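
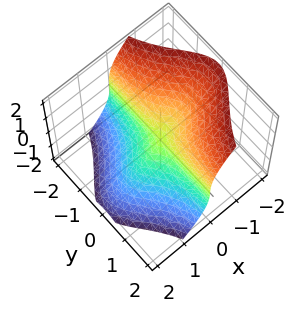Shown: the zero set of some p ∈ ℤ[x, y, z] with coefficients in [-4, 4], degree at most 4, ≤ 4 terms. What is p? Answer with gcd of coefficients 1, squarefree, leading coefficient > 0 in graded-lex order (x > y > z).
3*x*y^2 + 2*x*z^2 + 2*z^3

1. deg p = 3. A generic line meets the surface in up to 3 points.
2. Checking where it meets the axes: one z-axis crossing is at z = 0; the visible x-axis segment lies entirely on the surface.
3. These observations pin down the coefficients. Check: (0, 2, 0) on the y-axis lies on the surface, and p(0, 2, 0) = 0. ✓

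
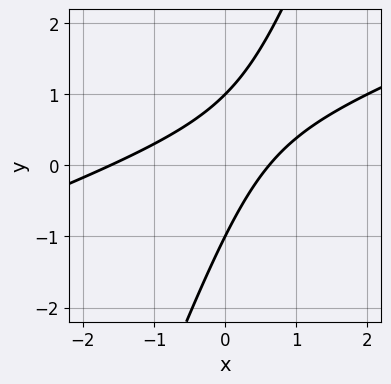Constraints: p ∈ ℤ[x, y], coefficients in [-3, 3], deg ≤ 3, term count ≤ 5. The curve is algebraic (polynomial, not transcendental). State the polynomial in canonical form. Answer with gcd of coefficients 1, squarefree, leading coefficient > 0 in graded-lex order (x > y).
x^2 - 3*x*y + y^2 + x - 1

First, the degree is 2 — the shape is more complex than any degree-1 curve.
Next, from the visible intercepts: among the integer gridlines, it crosses the y-axis at y ∈ {-1, 1}.
Finally, assembling these constraints gives the stated polynomial.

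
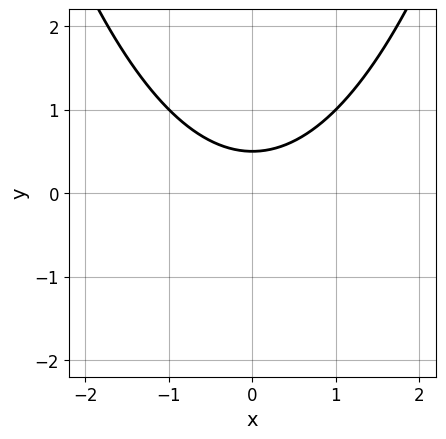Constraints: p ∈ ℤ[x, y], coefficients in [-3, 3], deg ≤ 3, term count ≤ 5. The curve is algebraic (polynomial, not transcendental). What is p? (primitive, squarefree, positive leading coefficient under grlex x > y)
x^2 - 2*y + 1

The degree is 2 — a generic line meets the curve in up to 2 points.
Symmetries: it's symmetric under x → −x, forcing even powers of x.
From the axis intercepts and sections: no x-intercept at any integer in the box.
Assembling these constraints gives the stated polynomial.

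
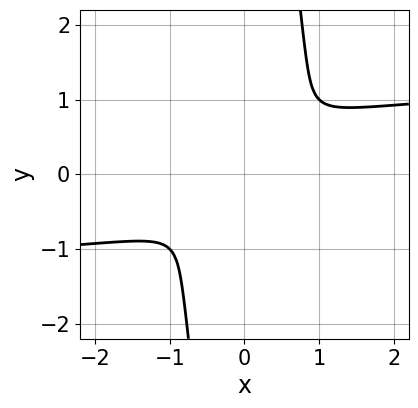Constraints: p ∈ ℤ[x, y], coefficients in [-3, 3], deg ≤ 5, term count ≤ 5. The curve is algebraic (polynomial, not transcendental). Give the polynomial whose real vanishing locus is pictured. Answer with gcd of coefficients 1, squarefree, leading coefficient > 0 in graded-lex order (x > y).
x^2*y^2 + x*y^3 - 2*x^2 + 3*x*y - 3*y^2

First, deg p = 4. A generic line meets the curve in up to 4 points.
Finally, the integer polynomial consistent with all of this is the stated p.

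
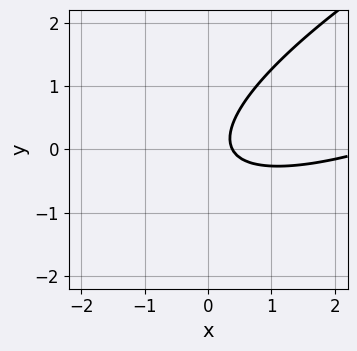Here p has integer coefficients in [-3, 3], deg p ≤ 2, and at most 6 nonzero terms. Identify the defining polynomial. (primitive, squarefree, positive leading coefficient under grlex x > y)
deg p = 2.
From the axis intercepts and sections: no y-intercept at any integer in the box.
These observations pin down the coefficients.

x^2 - 3*x*y + 3*y^2 - 3*x + 1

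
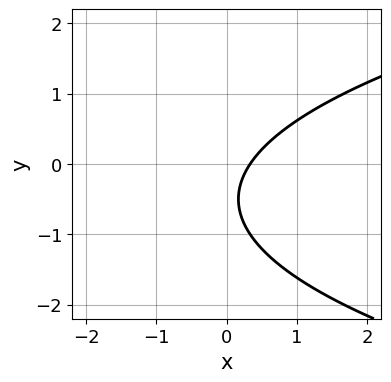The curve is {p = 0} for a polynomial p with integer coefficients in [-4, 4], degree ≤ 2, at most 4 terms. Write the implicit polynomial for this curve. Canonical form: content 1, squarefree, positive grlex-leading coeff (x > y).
2*y^2 - 3*x + 2*y + 1

The degree is 2 — the shape is more complex than any degree-1 curve.
From the visible intercepts: no y-intercept at any integer in the box.
Putting this together gives p.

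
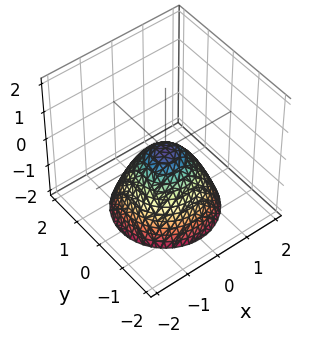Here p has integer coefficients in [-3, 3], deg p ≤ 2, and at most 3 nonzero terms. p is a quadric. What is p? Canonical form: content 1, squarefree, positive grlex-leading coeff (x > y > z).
First, the degree is 2 — a paraboloid; a quadric.
Next, symmetries: the surface is invariant under rotation about z: p = q(x² + y², z).
Next, from the visible intercepts: it meets the y-axis at y = 0 (among the integer gridlines); it meets the z-axis at z = 0 (among the integer gridlines); a circular section at z = -1 has radius exactly 1.
Finally, solving for integer coefficients yields p as stated.

x^2 + y^2 + z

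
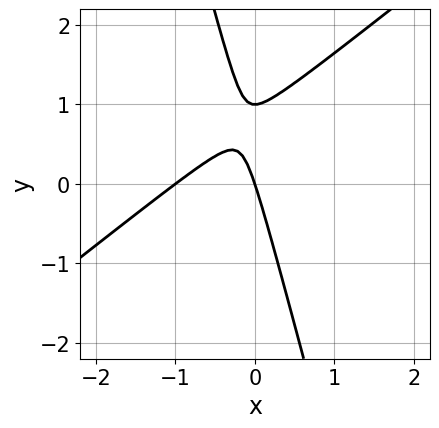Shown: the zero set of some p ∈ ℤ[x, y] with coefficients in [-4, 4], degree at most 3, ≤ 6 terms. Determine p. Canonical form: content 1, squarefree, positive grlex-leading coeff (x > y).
3*x^2 - 3*x*y - y^2 + 3*x + y

1. The degree is 2 — no degree-1 curve has this shape.
2. From the axis intercepts and sections: the y-axis gridline crossings are at y ∈ {0, 1}; the x-axis gridline crossings are at x ∈ {-1, 0}.
3. Putting this together gives p.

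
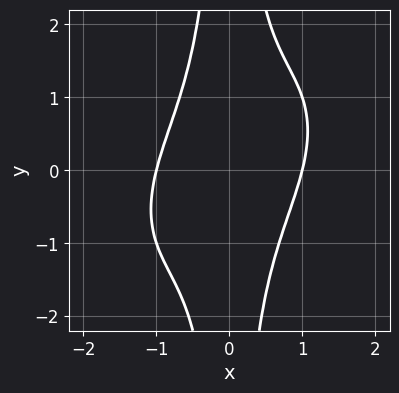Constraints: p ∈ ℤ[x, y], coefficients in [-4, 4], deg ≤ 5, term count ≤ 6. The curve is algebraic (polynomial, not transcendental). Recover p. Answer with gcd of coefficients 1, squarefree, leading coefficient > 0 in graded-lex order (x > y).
x^4 - x^3*y + x^2*y^2 - 1

1. Degree: a generic line meets the curve in up to 4 points, so deg p = 4.
2. Against the integer gridlines: the curve avoids every integer y-axis point in the box; the x-axis gridline crossings are at x ∈ {-1, 1}.
3. Putting this together gives p.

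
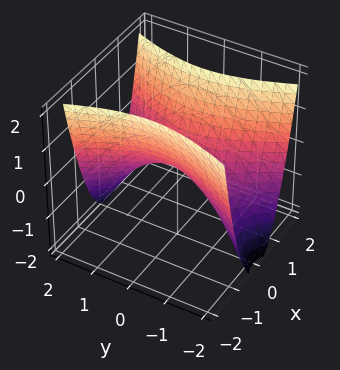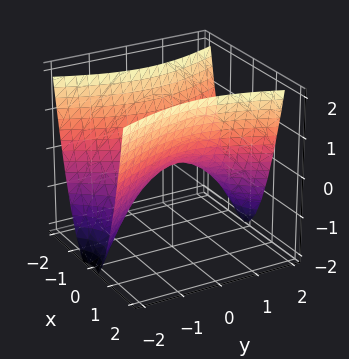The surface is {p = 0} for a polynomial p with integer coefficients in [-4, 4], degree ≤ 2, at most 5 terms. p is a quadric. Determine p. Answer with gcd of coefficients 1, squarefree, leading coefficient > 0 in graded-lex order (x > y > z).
3*x^2 - y^2 - 2*z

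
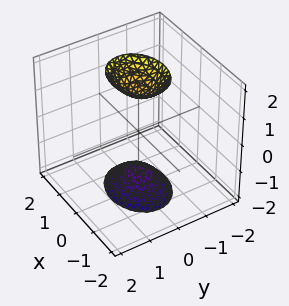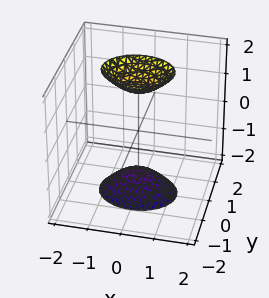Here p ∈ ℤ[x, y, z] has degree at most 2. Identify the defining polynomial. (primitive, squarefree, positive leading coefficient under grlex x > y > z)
First, there are 2 components. Treating them together as one polynomial.
Then, degree: two sheets facing apart; a quadric, so deg p = 2.
Then, symmetries: it's symmetric under z → −z, forcing even powers of z; mirror symmetry x ↦ −x ⇒ only even powers of x; mirror symmetry y ↦ −y ⇒ only even powers of y.
Next, reading off the gridlines: it misses every integer gridline on the y-axis; it misses every integer gridline on the x-axis.
Finally, fitting integer coefficients to these (and the overall shape) gives p.

2*x^2 + 3*y^2 - z^2 + 2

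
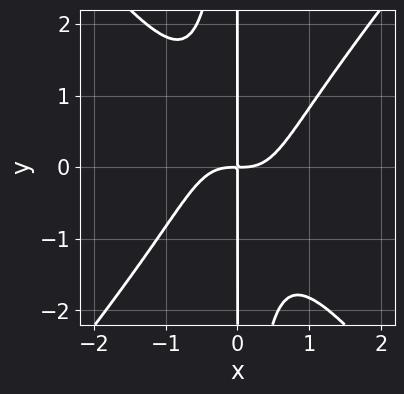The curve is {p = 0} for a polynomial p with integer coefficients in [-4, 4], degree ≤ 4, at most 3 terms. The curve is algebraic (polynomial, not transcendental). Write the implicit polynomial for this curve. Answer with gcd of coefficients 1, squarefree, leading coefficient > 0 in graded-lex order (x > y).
First, deg p = 4. The shape is more complex than any degree-3 curve.
Next, reading off the gridlines: every point of the y-axis in the box is on the curve.
Finally, assembling these constraints gives the stated polynomial.

3*x^4 - 2*x^2*y^2 - 2*x*y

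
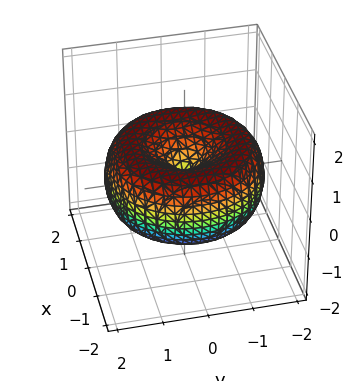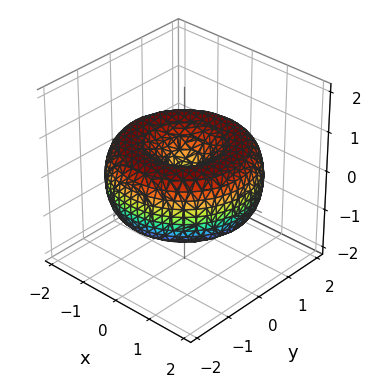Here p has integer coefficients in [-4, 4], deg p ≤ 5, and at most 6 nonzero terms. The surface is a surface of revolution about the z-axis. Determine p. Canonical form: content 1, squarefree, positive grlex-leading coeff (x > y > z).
First, deg p = 4. No degree-3 surface has this shape.
Next, symmetry: every cross-section ⟂ z is a circle, so x, y appear only via x² + y².
Then, observable constraints: it meets the x-axis at x = 0 (among the integer gridlines); it crosses the y-axis at the gridline y = 0; one z-axis crossing is at z = 0; a circular section at z = 0 has radius between 1 and 2.
Finally, matching integer coefficients to the picture gives p.

x^4 + 2*x^2*y^2 + y^4 - 3*x^2 - 3*y^2 + 3*z^2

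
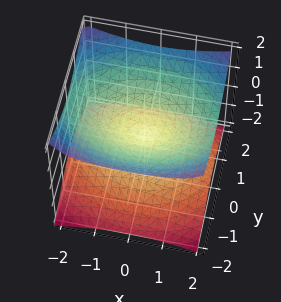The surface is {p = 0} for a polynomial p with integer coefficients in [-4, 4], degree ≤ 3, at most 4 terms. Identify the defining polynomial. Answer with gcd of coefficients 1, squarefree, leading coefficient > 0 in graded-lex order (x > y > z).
1. The degree is 2 — two nappes meeting at a single point; a quadric.
2. Symmetries: mirror symmetry z ↦ −z ⇒ only even powers of z; the x ↦ −x reflection is a symmetry, so x appears only in even powers; it's symmetric under y → −y, forcing even powers of y.
3. Checking where it meets the axes: one y-axis crossing is at y = 0; it meets the z-axis at z = 0 (among the integer gridlines).
4. Assembling these constraints gives the stated polynomial.

x^2 + 2*y^2 - 3*z^2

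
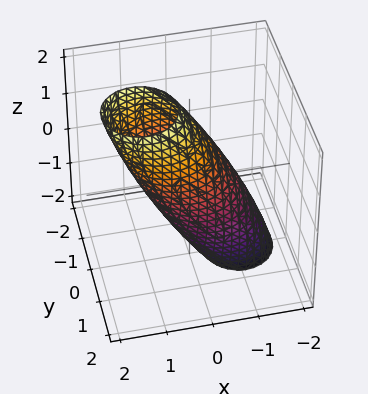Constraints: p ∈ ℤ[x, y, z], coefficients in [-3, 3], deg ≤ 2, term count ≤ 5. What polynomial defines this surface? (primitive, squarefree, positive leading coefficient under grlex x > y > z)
(a) Degree: a generic line meets the surface in up to 2 points, so deg p = 2.
(b) Reading off the gridlines: among the integer gridlines, it crosses the x-axis at x ∈ {-1, 1}; among the integer gridlines, it crosses the y-axis at y ∈ {-1, 1}.
(c) Assembling these constraints gives the stated polynomial.

3*x^2 - 3*x*z + 3*y^2 + z^2 - 3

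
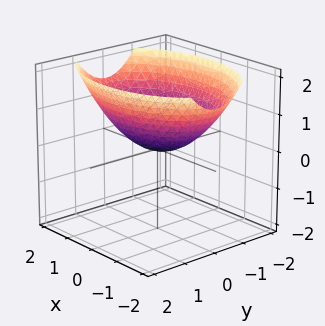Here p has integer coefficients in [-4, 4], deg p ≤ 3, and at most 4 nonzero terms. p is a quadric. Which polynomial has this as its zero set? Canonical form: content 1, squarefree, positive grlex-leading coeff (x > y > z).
(a) deg p = 2.
(b) Symmetries: it's symmetric under x → −x, forcing even powers of x; mirror symmetry y ↦ −y ⇒ only even powers of y.
(c) From the axis intercepts and sections: one x-axis crossing is at x = 0; it crosses the y-axis at the gridline y = 0; it crosses the z-axis at the gridline z = 0.
(d) The integer polynomial consistent with all of this is the stated p.

x^2 + 2*y^2 - 3*z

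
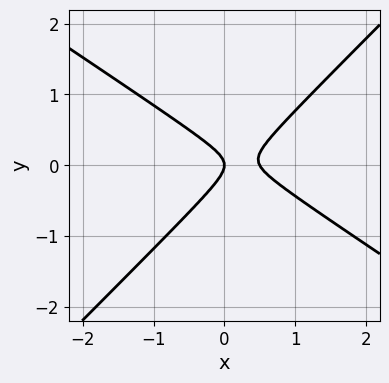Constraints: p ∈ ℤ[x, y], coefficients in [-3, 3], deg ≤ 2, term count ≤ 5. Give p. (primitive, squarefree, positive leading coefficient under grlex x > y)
2*x^2 + x*y - 3*y^2 - x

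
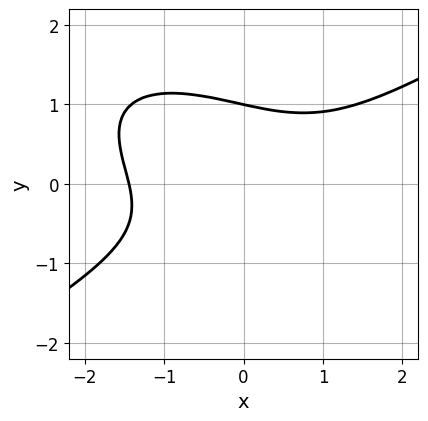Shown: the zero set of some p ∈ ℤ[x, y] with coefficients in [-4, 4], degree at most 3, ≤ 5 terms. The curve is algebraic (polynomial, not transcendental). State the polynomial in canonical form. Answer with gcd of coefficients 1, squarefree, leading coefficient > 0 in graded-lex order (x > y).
x^3 - x*y^2 - 3*y^3 - x*y + 3

deg p = 3.
Reading off the gridlines: it meets the y-axis at y = 1 (among the integer gridlines).
The integer polynomial consistent with all of this is the stated p.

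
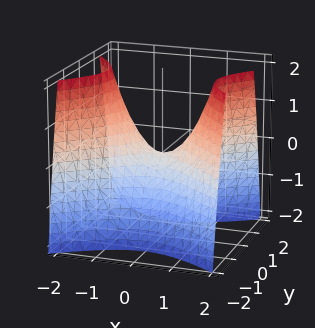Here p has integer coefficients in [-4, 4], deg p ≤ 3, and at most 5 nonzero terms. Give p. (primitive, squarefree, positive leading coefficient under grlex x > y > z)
The degree is 2 — a hyperbolic paraboloid; a quadric.
Symmetries: the x ↦ −x reflection is a symmetry, so x appears only in even powers; it's symmetric under y → −y, forcing even powers of y.
From the visible intercepts: it meets the y-axis at y = 0 (among the integer gridlines); it crosses the x-axis at the gridline x = 0.
Together with the visible shape, these determine p as stated.

2*x^2 - 3*y^2 - 2*z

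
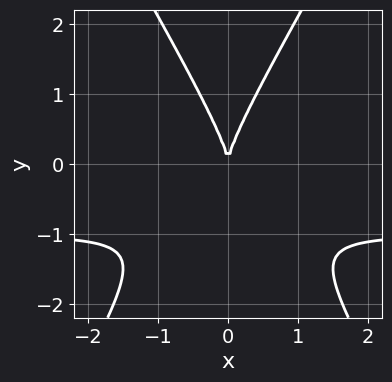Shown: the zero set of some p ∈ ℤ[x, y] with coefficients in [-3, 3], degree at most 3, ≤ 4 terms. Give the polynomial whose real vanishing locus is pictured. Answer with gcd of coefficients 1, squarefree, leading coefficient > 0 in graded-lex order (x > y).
The degree is 3 — the shape is more complex than any degree-2 curve.
Symmetries: mirror symmetry x ↦ −x ⇒ only even powers of x.
Observable constraints: one x-axis crossing is at x = 0; it meets the y-axis at y = 0 (among the integer gridlines).
The integer polynomial consistent with all of this is the stated p.

3*x^2*y - y^3 + 3*x^2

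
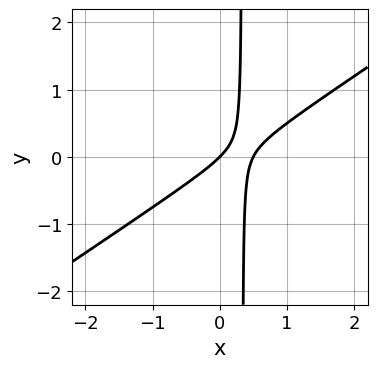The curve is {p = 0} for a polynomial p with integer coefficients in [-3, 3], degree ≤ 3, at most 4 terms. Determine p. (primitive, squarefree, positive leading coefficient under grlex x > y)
2*x^2 - 3*x*y - x + y

First, degree: a generic line meets the curve in up to 2 points, so deg p = 2.
Then, against the integer gridlines: one x-axis crossing is at x = 0; one y-axis crossing is at y = 0.
Finally, matching integer coefficients to the picture gives p.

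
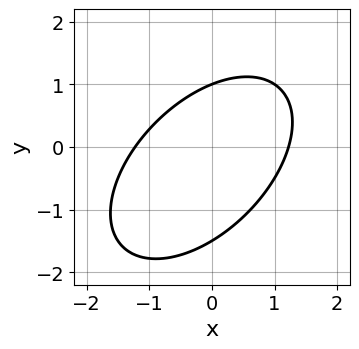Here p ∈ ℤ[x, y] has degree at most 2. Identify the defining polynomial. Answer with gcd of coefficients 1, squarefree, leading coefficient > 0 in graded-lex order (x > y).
2*x^2 - 2*x*y + 2*y^2 + y - 3

1. Degree: no degree-1 curve has this shape, so deg p = 2.
2. From the axis intercepts and sections: one y-axis crossing is at y = 1.
3. Assembling these constraints gives the stated polynomial.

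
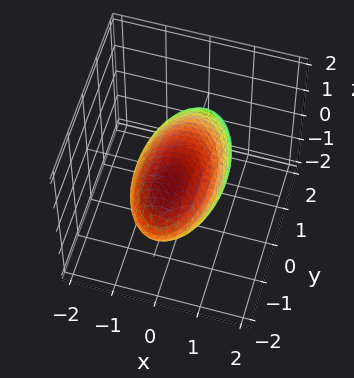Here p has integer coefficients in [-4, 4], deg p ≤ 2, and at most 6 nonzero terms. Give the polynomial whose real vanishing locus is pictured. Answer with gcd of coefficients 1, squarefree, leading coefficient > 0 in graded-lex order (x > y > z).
First, deg p = 2. The shape is more complex than any degree-1 surface.
Then, from the visible intercepts: the z-axis gridline crossings are at z ∈ {-1, 1}; among the integer gridlines, it crosses the x-axis at x ∈ {-1, 1}.
Finally, putting this together gives p.

3*x^2 + y^2 + 2*y*z + 3*z^2 - 3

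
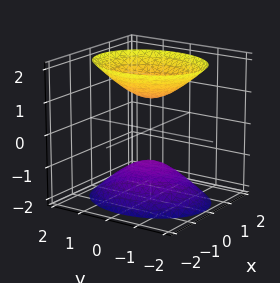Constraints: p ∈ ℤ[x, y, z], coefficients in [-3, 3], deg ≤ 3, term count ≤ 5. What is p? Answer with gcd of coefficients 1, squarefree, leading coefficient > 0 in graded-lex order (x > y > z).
3*x^2 + 2*y^2 - 2*z^2 + 2

First, the picture has 2 separate pieces. Treating them together as one polynomial.
Next, degree: two separate bowl-shaped sheets opening away from each other; a quadric, so deg p = 2.
Next, symmetries: mirror symmetry z ↦ −z ⇒ only even powers of z; it's symmetric under x → −x, forcing even powers of x; it's symmetric under y → −y, forcing even powers of y.
Next, from the axis intercepts and sections: the z-axis gridline crossings are at z ∈ {-1, 1}; no y-intercept at any integer in the box; it misses every integer gridline on the x-axis.
Finally, together with the visible shape, these determine p as stated.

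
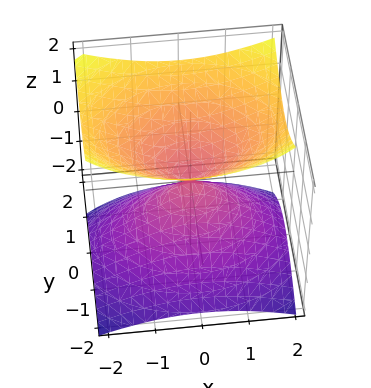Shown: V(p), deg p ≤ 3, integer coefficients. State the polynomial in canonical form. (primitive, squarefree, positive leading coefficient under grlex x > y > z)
The degree is 2 — the shape is more complex than any degree-1 surface.
Against the integer gridlines: it meets the z-axis at z = 0 (among the integer gridlines); one x-axis crossing is at x = 0; one y-axis crossing is at y = 0.
Fitting integer coefficients to these (and the overall shape) gives p.

x^2 + 2*y^2 - y*z - 2*z^2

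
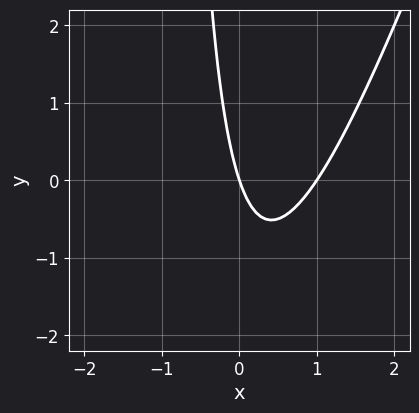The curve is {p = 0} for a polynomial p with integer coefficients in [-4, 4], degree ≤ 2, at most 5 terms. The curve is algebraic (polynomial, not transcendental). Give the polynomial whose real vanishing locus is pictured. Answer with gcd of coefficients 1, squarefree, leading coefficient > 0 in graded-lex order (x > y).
3*x^2 - x*y - 3*x - y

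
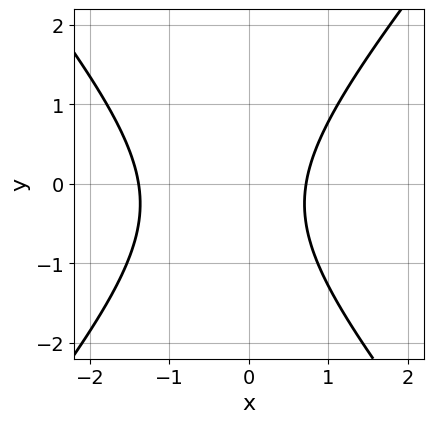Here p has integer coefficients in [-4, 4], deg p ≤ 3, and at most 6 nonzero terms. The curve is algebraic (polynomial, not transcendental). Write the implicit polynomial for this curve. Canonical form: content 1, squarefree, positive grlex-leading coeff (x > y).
(a) deg p = 2.
(b) Against the integer gridlines: it misses every integer gridline on the y-axis.
(c) Together with the visible shape, these determine p as stated.

3*x^2 - 2*y^2 + 2*x - y - 3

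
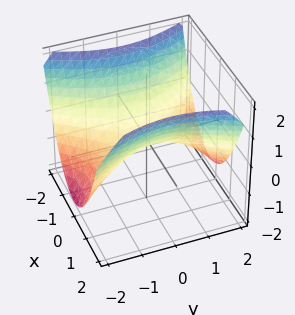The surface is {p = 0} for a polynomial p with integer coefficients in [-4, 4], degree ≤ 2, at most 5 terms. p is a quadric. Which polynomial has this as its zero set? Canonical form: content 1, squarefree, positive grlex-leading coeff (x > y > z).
2*x^2 - y^2 - 3*z

1. The degree is 2 — a saddle surface; a quadric.
2. Symmetries: it's symmetric under y → −y, forcing even powers of y; mirror symmetry x ↦ −x ⇒ only even powers of x.
3. From the axis intercepts and sections: it crosses the y-axis at the gridline y = 0; it crosses the z-axis at the gridline z = 0.
4. Fitting integer coefficients to these (and the overall shape) gives p.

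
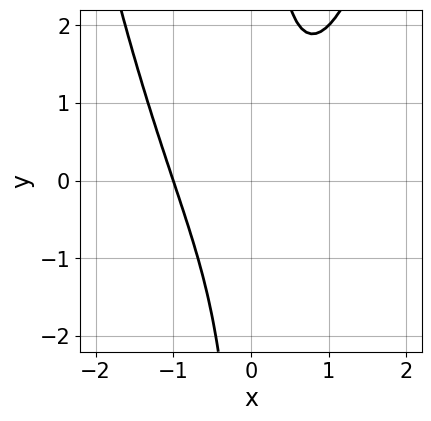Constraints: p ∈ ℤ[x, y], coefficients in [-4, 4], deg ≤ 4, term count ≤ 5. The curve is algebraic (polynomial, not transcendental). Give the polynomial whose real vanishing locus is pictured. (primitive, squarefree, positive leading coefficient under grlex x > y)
First, degree: a generic line meets the curve in up to 3 points, so deg p = 3.
Next, against the integer gridlines: the curve avoids every integer y-axis point in the box; it meets the x-axis at x = -1 (among the integer gridlines).
Finally, matching integer coefficients to the picture gives p.

x^3 - x*y + 1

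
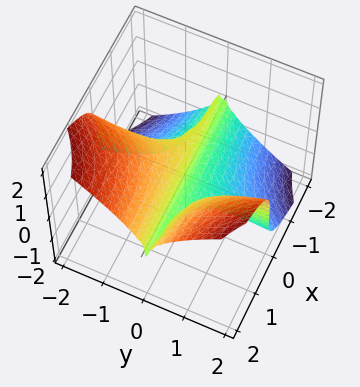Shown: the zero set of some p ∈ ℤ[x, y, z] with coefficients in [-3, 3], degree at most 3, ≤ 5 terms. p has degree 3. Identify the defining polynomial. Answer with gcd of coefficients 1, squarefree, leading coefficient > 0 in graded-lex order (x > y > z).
First, the degree is 3 — a generic line meets the surface in up to 3 points.
Then, reading off the gridlines: the visible x-axis segment lies entirely on the surface; it crosses the z-axis at the gridline z = 0; it crosses the y-axis at the gridline y = 0.
Finally, solving for integer coefficients yields p as stated.

3*x*y^2 - 2*z^3 - y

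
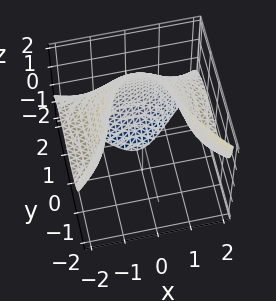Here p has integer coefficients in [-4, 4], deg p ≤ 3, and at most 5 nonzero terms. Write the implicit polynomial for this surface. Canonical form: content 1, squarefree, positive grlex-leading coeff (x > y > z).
2*x^2*z + y^3 + y*z^2 - y - 3

Degree: a generic line meets the surface in up to 3 points, so deg p = 3.
Observable constraints: it misses every integer gridline on the z-axis; no x-intercept at any integer in the box.
Solving for integer coefficients yields p as stated.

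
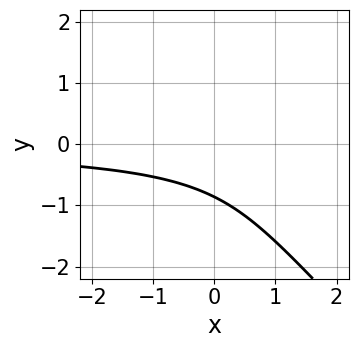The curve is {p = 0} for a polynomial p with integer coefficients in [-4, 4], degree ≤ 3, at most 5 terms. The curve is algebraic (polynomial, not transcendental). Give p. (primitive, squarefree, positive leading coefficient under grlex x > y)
1. deg p = 3.
2. Against the integer gridlines: the curve avoids every integer x-axis point in the box.
3. Putting this together gives p.

2*x*y^2 + 2*y^3 - 2*x*y + 2*y + 3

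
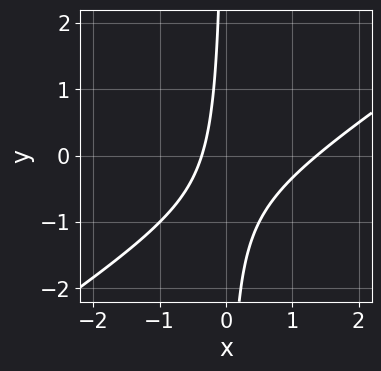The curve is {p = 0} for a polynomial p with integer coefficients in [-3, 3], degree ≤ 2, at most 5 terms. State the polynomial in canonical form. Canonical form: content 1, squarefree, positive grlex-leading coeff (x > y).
1. deg p = 2. The shape is more complex than any degree-1 curve.
2. Checking where it meets the axes: it misses every integer gridline on the y-axis.
3. These observations pin down the coefficients.

2*x^2 - 3*x*y - 2*x - 1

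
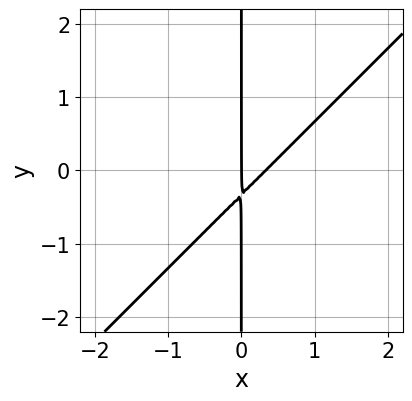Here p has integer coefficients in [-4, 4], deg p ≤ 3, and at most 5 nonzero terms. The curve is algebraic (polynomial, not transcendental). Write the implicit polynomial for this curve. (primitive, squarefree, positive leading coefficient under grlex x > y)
3*x^2 - 3*x*y - x

(a) Degree: no degree-1 curve has this shape, so deg p = 2.
(b) Observable constraints: it meets the x-axis at x = 0 (among the integer gridlines); the visible y-axis segment lies entirely on the curve.
(c) Fitting integer coefficients to these (and the overall shape) gives p.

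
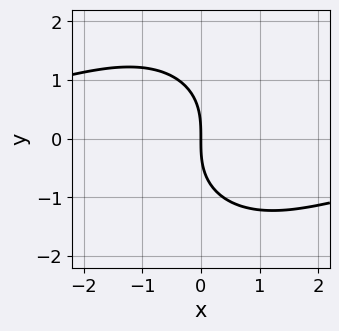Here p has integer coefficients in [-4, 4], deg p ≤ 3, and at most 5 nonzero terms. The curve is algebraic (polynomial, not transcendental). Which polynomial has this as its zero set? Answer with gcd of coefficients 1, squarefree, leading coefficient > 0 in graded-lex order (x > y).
1. Degree: a generic line meets the curve in up to 3 points, so deg p = 3.
2. Checking where it meets the axes: it crosses the y-axis at the gridline y = 0; it crosses the x-axis at the gridline x = 0.
3. Together with the visible shape, these determine p as stated.

x^2*y + y^3 + 3*x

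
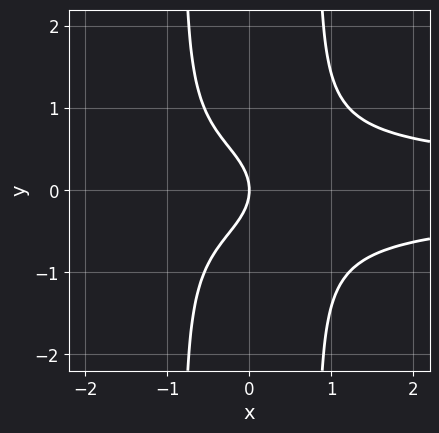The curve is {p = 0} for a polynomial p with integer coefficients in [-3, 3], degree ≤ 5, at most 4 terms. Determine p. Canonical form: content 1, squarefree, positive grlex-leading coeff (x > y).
3*x^2*y^2 - 2*y^2 - 2*x

(a) The degree is 4 — no degree-3 curve has this shape.
(b) Symmetries: the y ↦ −y reflection is a symmetry, so y appears only in even powers.
(c) Reading off the gridlines: it crosses the y-axis at the gridline y = 0; it meets the x-axis at x = 0 (among the integer gridlines).
(d) Putting this together gives p.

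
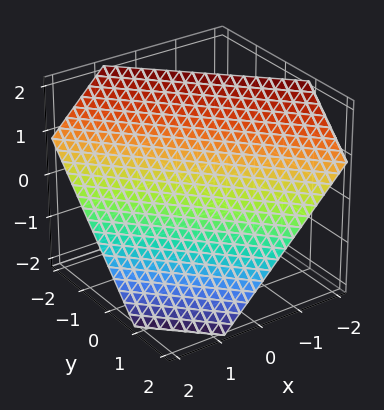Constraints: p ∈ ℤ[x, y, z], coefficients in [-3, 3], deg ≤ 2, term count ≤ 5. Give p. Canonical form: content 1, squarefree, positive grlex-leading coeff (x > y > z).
(a) Degree: the surface is flat (a plane), so deg p = 1.
(b) Matching integer coefficients to the picture gives p.

3*x + 3*y + 3*z - 2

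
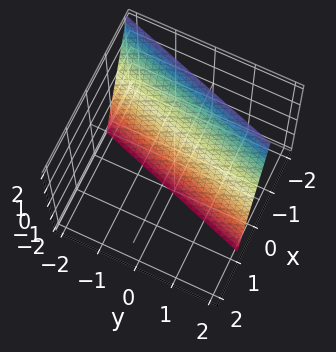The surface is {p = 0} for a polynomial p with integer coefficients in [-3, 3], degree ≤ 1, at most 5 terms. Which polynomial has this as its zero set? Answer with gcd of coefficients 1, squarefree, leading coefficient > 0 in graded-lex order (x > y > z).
3*x - y + z + 2

(a) deg p = 1. Every cross-section is a straight line — this is a plane.
(b) Against the integer gridlines: it meets the y-axis at y = 2 (among the integer gridlines); it meets the z-axis at z = -2 (among the integer gridlines).
(c) Assembling these constraints gives the stated polynomial.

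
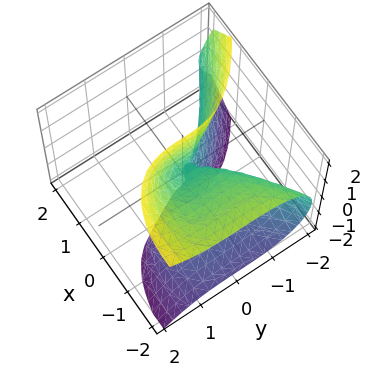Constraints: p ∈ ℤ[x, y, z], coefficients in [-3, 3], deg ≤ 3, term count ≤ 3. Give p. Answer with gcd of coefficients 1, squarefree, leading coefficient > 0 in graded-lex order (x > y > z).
(a) deg p = 3.
(b) Against the integer gridlines: the visible z-axis segment lies entirely on the surface; it crosses the y-axis at the gridline y = 0.
(c) Matching integer coefficients to the picture gives p.

3*x*z^2 + 2*y^3 + 3*x^2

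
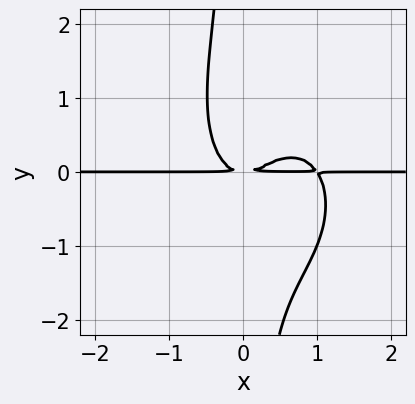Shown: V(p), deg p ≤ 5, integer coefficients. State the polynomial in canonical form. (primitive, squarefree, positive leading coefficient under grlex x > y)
3*x^3*y + 2*x*y^3 - 3*x^2*y + 2*y^2

First, deg p = 4.
Then, from the visible intercepts: the visible x-axis segment lies entirely on the curve.
Finally, fitting integer coefficients to these (and the overall shape) gives p.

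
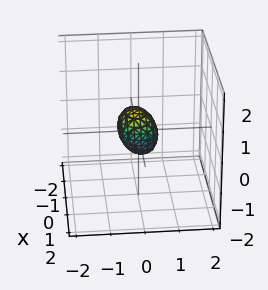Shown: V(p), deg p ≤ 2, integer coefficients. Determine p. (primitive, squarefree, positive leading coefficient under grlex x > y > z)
2*x^2 + 3*y^2 + y*z + 2*z^2 - 1

(a) The degree is 2 — the shape is more complex than any degree-1 surface.
(b) Solving for integer coefficients yields p as stated.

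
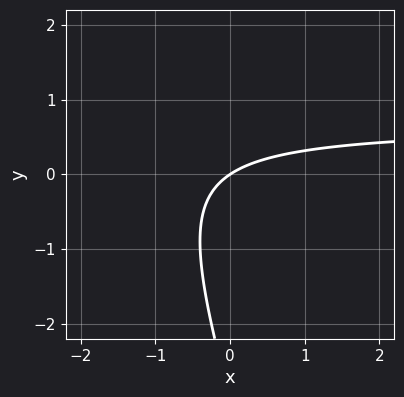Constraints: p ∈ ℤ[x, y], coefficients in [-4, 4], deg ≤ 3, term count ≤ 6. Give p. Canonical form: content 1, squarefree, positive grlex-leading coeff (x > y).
1. deg p = 2.
2. Observable constraints: it meets the x-axis at x = 0 (among the integer gridlines); it crosses the y-axis at the gridline y = 0.
3. The integer polynomial consistent with all of this is the stated p.

3*x*y + y^2 - 2*x + 3*y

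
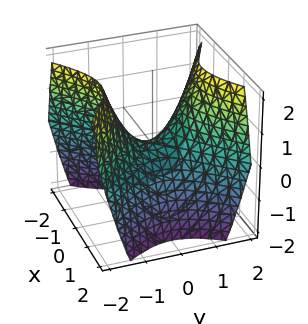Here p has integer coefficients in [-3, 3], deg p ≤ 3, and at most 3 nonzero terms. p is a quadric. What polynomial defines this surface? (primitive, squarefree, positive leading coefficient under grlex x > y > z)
x^2 - y^2 + z

1. deg p = 2. A hyperbolic paraboloid; a quadric.
2. Symmetries: mirror symmetry x ↦ −x ⇒ only even powers of x; the y ↦ −y reflection is a symmetry, so y appears only in even powers.
3. From the axis intercepts and sections: it meets the z-axis at z = 0 (among the integer gridlines); it meets the x-axis at x = 0 (among the integer gridlines); one y-axis crossing is at y = 0.
4. Assembling these constraints gives the stated polynomial.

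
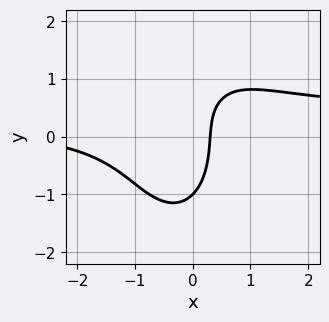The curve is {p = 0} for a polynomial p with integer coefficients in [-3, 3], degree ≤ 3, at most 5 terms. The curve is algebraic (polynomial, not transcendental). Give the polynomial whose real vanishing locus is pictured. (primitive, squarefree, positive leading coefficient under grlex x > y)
1. deg p = 3. A generic line meets the curve in up to 3 points.
2. Checking where it meets the axes: one y-axis crossing is at y = -1.
3. Solving for integer coefficients yields p as stated.

3*x^2*y + y^3 - x^2 - 3*x + 1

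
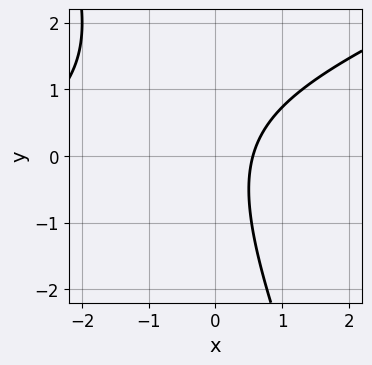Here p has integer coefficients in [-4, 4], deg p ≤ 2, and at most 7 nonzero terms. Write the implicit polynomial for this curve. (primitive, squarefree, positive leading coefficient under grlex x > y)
x^2 - 2*x*y - y^2 + 3*x - 2

First, the degree is 2 — a generic line meets the curve in up to 2 points.
Next, observable constraints: it misses every integer gridline on the y-axis.
Finally, solving for integer coefficients yields p as stated.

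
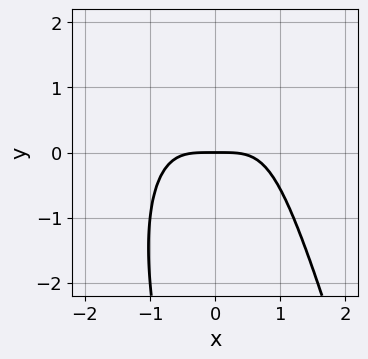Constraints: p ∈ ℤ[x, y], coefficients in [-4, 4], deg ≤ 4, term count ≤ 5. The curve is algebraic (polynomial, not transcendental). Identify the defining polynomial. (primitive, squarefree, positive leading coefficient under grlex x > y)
1. The degree is 4 — the shape is more complex than any degree-3 curve.
2. Against the integer gridlines: it meets the x-axis at x = 0 (among the integer gridlines); one y-axis crossing is at y = 0.
3. Assembling these constraints gives the stated polynomial.

2*x^4 - x*y^2 + 3*y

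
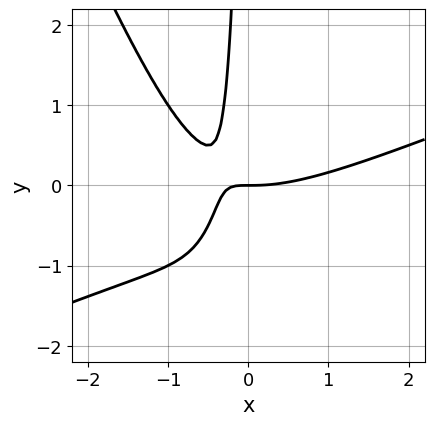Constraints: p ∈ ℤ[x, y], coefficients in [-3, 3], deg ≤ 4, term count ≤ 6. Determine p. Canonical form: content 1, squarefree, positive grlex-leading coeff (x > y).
(a) deg p = 3.
(b) Checking where it meets the axes: it crosses the x-axis at the gridline x = 0; it meets the y-axis at y = 0 (among the integer gridlines).
(c) Matching integer coefficients to the picture gives p.

x^3 - 2*x^2*y - x*y^2 - 3*x*y - y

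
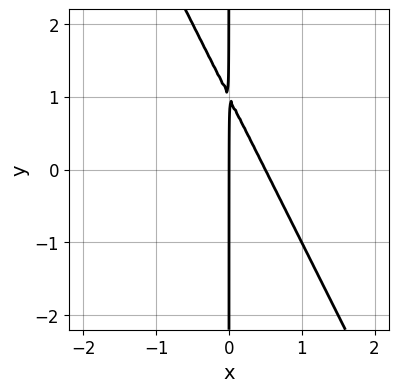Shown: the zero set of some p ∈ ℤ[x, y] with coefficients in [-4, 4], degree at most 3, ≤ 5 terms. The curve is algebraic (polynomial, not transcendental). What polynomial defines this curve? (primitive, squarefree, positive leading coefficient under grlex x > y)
2*x^2 + x*y - x

The degree is 2 — the shape is more complex than any degree-1 curve.
Checking where it meets the axes: it crosses the x-axis at the gridline x = 0; the visible y-axis segment lies entirely on the curve.
Solving for integer coefficients yields p as stated.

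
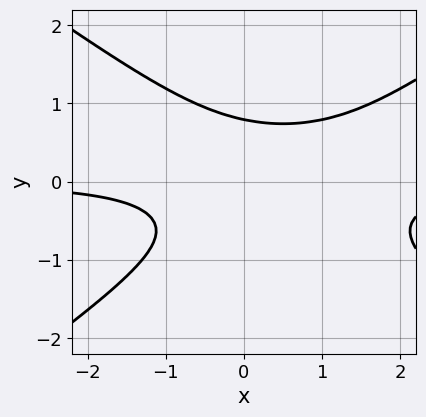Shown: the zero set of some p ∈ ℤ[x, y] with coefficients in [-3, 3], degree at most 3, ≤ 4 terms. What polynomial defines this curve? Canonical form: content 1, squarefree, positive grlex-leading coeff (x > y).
x^2*y - 2*y^3 - x*y + 1

Degree: the shape is more complex than any degree-2 curve, so deg p = 3.
Observable constraints: no x-intercept at any integer in the box.
Putting this together gives p.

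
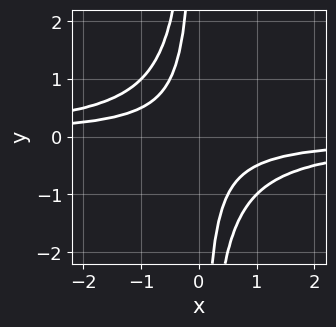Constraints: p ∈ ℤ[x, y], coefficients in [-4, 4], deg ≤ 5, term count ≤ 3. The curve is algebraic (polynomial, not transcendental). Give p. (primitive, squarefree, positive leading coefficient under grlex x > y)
1. deg p = 4.
2. From the axis intercepts and sections: the curve avoids every integer y-axis point in the box; no x-intercept at any integer in the box.
3. These observations pin down the coefficients.

2*x^2*y^2 + 3*x*y + 1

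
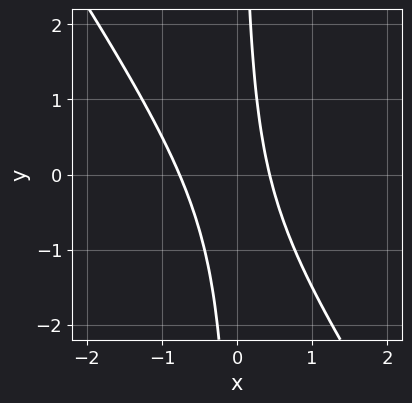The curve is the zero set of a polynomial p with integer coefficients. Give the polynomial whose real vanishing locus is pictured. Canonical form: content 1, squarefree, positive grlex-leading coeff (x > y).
3*x^2 + 2*x*y + x - 1

1. Degree: no degree-1 curve has this shape, so deg p = 2.
2. Checking where it meets the axes: the curve avoids every integer y-axis point in the box.
3. Assembling these constraints gives the stated polynomial.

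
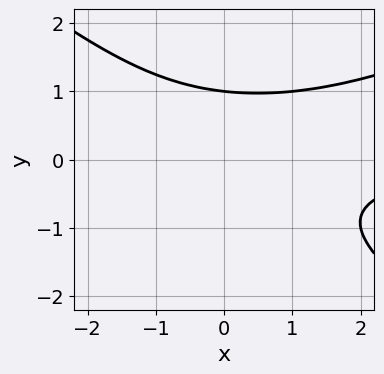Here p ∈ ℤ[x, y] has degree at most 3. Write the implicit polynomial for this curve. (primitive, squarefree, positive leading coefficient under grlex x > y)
x^2*y - x*y^2 - 3*y^3 + 3

1. The degree is 3 — a generic line meets the curve in up to 3 points.
2. Checking where it meets the axes: one y-axis crossing is at y = 1; the curve avoids every integer x-axis point in the box.
3. Assembling these constraints gives the stated polynomial.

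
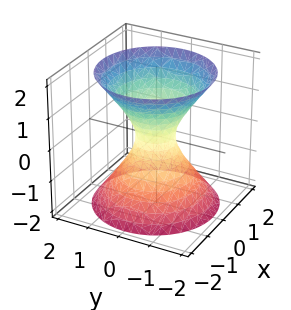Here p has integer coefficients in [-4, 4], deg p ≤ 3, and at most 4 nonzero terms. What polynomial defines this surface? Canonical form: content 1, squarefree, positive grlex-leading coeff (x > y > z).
3*x^2 + 3*y^2 - 2*z^2 - 1

(a) deg p = 2.
(b) By symmetry, the surface is invariant under rotation about z: p = q(x² + y², z).
(c) From the visible intercepts: the surface avoids every integer z-axis point in the box; a circular section at z = -1 has radius exactly 1.
(d) Putting this together gives p.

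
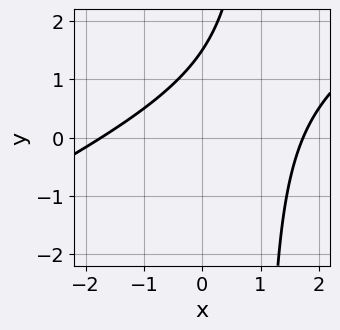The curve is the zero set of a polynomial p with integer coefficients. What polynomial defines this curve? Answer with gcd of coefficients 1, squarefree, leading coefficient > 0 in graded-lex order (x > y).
x^2 - 2*x*y + 2*y - 3

Degree: the shape is more complex than any degree-1 curve, so deg p = 2.
The integer polynomial consistent with all of this is the stated p.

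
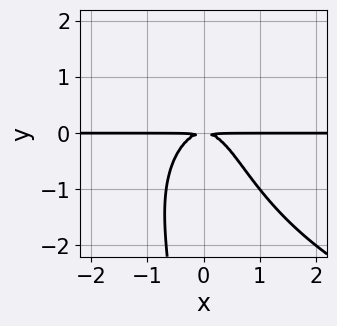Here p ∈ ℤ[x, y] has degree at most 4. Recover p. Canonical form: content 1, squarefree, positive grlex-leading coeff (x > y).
x*y^3 - 3*x^2*y - 2*y^2

(a) The degree is 4 — a generic line meets the curve in up to 4 points.
(b) Against the integer gridlines: every point of the x-axis in the box is on the curve.
(c) These observations pin down the coefficients.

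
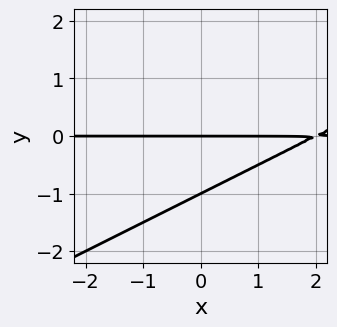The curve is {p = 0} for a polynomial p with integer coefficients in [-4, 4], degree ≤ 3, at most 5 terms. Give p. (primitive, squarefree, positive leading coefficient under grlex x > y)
x*y - 2*y^2 - 2*y

1. The degree is 2 — no degree-1 curve has this shape.
2. Observable constraints: the visible x-axis segment lies entirely on the curve; the y-axis gridline crossings are at y ∈ {-1, 0}.
3. Assembling these constraints gives the stated polynomial.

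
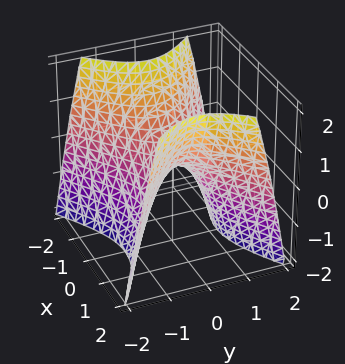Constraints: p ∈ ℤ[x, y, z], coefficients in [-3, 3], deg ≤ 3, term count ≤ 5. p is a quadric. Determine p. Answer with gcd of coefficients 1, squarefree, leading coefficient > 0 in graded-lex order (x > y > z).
1. Degree: a saddle surface; a quadric, so deg p = 2.
2. Symmetries: it's symmetric under x → −x, forcing even powers of x; the y ↦ −y reflection is a symmetry, so y appears only in even powers.
3. Checking where it meets the axes: one z-axis crossing is at z = 0; it crosses the y-axis at the gridline y = 0.
4. Assembling these constraints gives the stated polynomial.

2*x^2 - 3*y^2 - 2*z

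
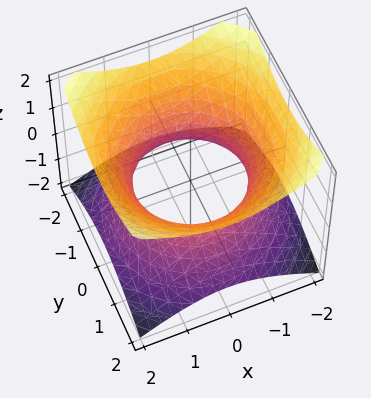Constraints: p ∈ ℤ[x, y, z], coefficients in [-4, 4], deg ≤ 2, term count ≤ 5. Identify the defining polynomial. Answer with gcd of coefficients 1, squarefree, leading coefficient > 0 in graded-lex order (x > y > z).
2*x^2 + 2*y^2 - 3*z^2 - 3

First, deg p = 2.
Next, by symmetry, the z-axis is an axis of rotation, so x and y enter only as x² + y².
Next, against the integer gridlines: it misses every integer gridline on the z-axis; a circular section at z = 0 has radius between 1 and 2.
Finally, putting this together gives p.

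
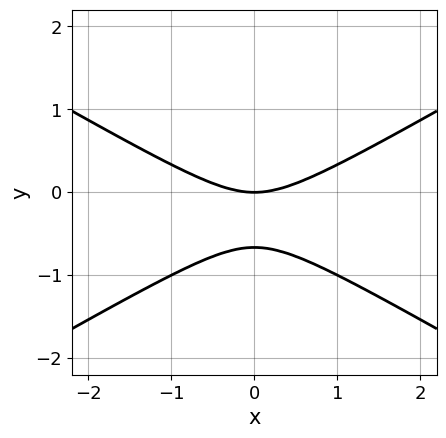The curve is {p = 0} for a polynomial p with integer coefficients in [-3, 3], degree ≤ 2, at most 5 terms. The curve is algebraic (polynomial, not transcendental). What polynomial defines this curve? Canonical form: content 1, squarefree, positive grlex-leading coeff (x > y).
x^2 - 3*y^2 - 2*y

First, degree: the shape is more complex than any degree-1 curve, so deg p = 2.
Next, symmetries: mirror symmetry x ↦ −x ⇒ only even powers of x.
Next, reading off the gridlines: one x-axis crossing is at x = 0; one y-axis crossing is at y = 0.
Finally, solving for integer coefficients yields p as stated.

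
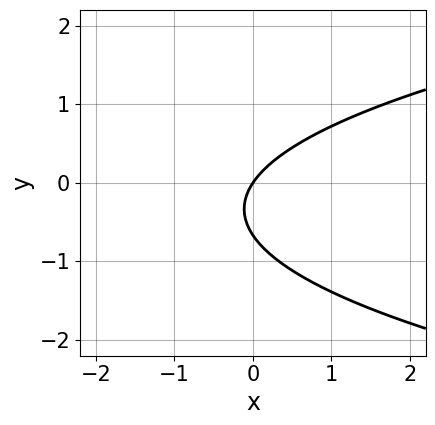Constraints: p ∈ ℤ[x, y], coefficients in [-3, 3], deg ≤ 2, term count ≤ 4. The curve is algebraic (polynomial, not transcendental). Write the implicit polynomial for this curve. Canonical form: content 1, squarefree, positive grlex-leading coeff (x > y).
3*y^2 - 3*x + 2*y

(a) The degree is 2 — no degree-1 curve has this shape.
(b) Observable constraints: one x-axis crossing is at x = 0; one y-axis crossing is at y = 0.
(c) Fitting integer coefficients to these (and the overall shape) gives p.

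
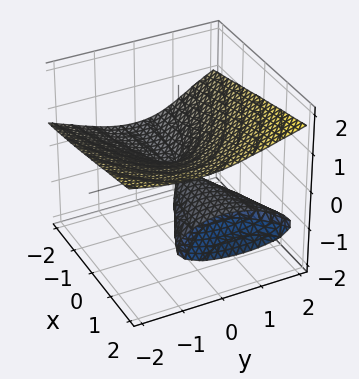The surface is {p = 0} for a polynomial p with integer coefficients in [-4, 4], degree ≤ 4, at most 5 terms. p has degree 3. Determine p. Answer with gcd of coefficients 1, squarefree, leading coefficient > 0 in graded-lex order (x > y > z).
3*z^3 - 2*x*z - y^2 - y*z

There are 2 components. Treating them together as one polynomial.
The degree is 3 — the shape is more complex than any degree-2 surface.
Reading off the gridlines: every point of the x-axis in the box is on the surface; it meets the z-axis at z = 0 (among the integer gridlines); it crosses the y-axis at the gridline y = 0.
These observations pin down the coefficients.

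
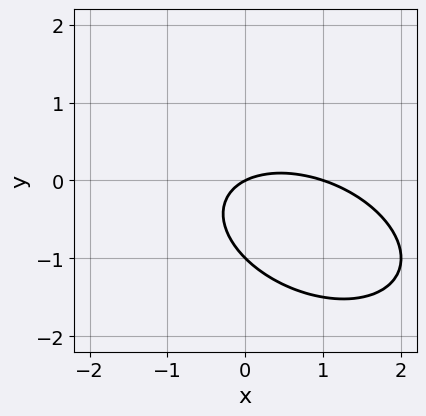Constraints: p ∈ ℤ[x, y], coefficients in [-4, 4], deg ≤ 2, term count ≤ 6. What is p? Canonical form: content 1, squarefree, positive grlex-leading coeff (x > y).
First, deg p = 2.
Next, observable constraints: the x-axis gridline crossings are at x ∈ {0, 1}; the y-axis gridline crossings are at y ∈ {-1, 0}.
Finally, together with the visible shape, these determine p as stated.

x^2 + x*y + 2*y^2 - x + 2*y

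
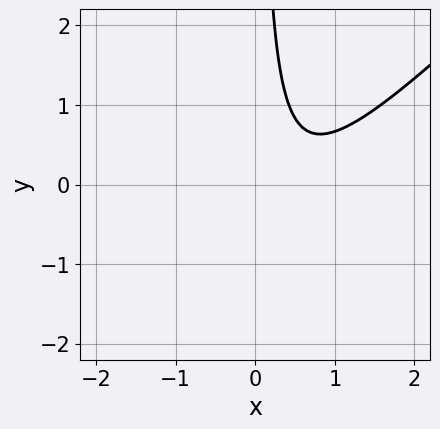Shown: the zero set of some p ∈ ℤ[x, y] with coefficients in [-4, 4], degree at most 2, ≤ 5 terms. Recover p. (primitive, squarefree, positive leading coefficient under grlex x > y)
3*x^2 - 3*x*y - 3*x + 2

1. deg p = 2. No degree-1 curve has this shape.
2. Checking where it meets the axes: the curve avoids every integer x-axis point in the box; it misses every integer gridline on the y-axis.
3. Solving for integer coefficients yields p as stated.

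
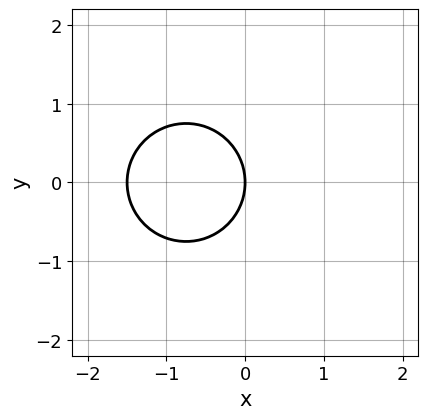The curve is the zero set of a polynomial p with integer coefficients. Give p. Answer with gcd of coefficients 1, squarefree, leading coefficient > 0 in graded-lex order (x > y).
1. Degree: no degree-1 curve has this shape, so deg p = 2.
2. Symmetries: mirror symmetry y ↦ −y ⇒ only even powers of y.
3. Observable constraints: one y-axis crossing is at y = 0; it meets the x-axis at x = 0 (among the integer gridlines).
4. Matching integer coefficients to the picture gives p.

2*x^2 + 2*y^2 + 3*x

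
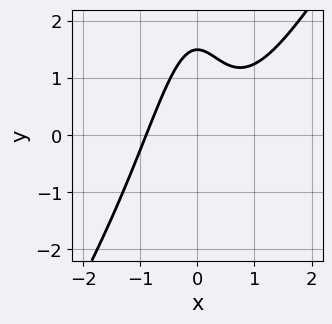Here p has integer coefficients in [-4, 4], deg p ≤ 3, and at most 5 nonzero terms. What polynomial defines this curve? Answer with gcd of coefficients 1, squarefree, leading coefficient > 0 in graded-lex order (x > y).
1. Degree: no degree-2 curve has this shape, so deg p = 3.
2. Solving for integer coefficients yields p as stated.

3*x^3 - 2*x^2*y - x^2 - 2*y + 3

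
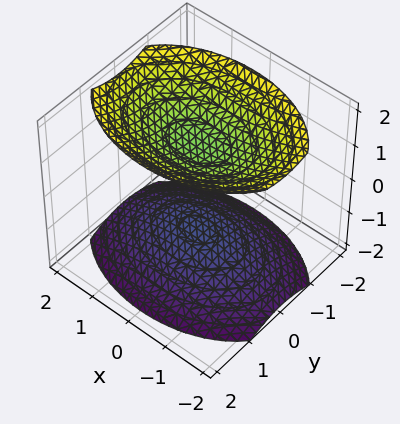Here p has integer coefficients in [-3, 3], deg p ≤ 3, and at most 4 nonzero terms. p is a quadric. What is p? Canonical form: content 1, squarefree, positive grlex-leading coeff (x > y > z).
x^2 + 2*y^2 - 2*z^2 + 3

There are 2 components.
Degree: two separate bowl-shaped sheets opening away from each other; a quadric, so deg p = 2.
Symmetries: it's symmetric under x → −x, forcing even powers of x; it's symmetric under z → −z, forcing even powers of z; mirror symmetry y ↦ −y ⇒ only even powers of y.
From the axis intercepts and sections: the surface avoids every integer y-axis point in the box; it misses every integer gridline on the x-axis.
Putting this together gives p.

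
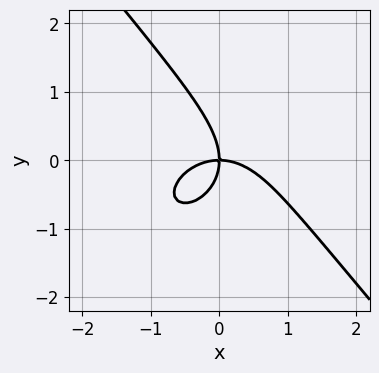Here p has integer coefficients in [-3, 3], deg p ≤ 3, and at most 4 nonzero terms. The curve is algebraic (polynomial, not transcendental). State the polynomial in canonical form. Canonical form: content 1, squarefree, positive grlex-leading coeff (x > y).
2*x^3 + x*y^2 + 2*y^3 + 3*x*y

First, the degree is 3 — the shape is more complex than any degree-2 curve.
Then, against the integer gridlines: it crosses the x-axis at the gridline x = 0; it meets the y-axis at y = 0 (among the integer gridlines).
Finally, these observations pin down the coefficients.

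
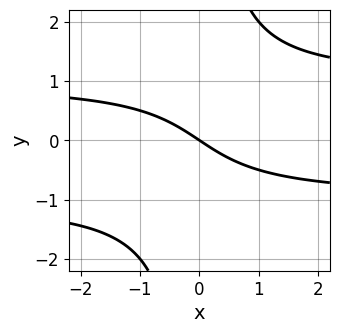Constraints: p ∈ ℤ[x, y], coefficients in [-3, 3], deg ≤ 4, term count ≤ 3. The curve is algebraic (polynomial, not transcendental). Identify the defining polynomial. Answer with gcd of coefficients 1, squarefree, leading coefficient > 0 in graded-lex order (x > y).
2*x*y^2 - 2*x - 3*y

1. deg p = 3. No degree-2 curve has this shape.
2. Reading off the gridlines: one x-axis crossing is at x = 0; it crosses the y-axis at the gridline y = 0.
3. Together with the visible shape, these determine p as stated.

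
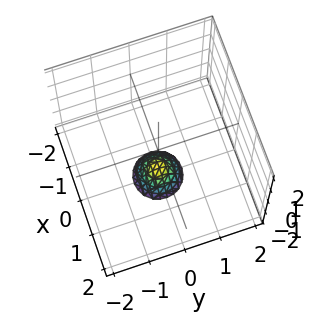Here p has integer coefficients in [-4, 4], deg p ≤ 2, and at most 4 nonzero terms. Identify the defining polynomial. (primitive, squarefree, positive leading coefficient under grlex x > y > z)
First, the degree is 2 — no degree-1 surface has this shape.
Next, by symmetry, every cross-section ⟂ z is a circle, so x, y appear only via x² + y².
Next, checking where it meets the axes: no x-intercept at any integer in the box; no y-intercept at any integer in the box; a circular section at z = -2 has radius between 0 and 1.
Finally, the integer polynomial consistent with all of this is the stated p.

3*x^2 + 3*y^2 + 2*z + 3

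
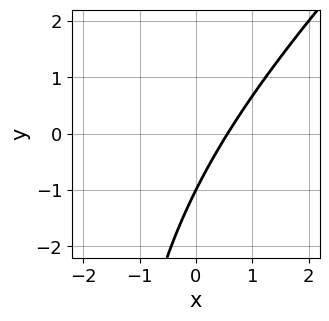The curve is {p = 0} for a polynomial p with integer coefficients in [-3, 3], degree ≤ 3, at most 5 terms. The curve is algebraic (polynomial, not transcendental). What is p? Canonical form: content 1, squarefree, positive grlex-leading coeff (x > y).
x^2 - x*y + 3*x - 2*y - 2

deg p = 2. A generic line meets the curve in up to 2 points.
Against the integer gridlines: it meets the y-axis at y = -1 (among the integer gridlines).
Putting this together gives p.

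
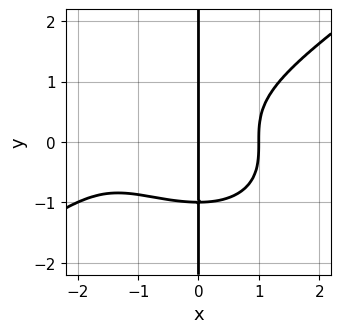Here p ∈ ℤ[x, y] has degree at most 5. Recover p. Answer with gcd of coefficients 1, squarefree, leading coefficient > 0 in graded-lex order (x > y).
(a) Degree: no degree-3 curve has this shape, so deg p = 4.
(b) Checking where it meets the axes: among the integer gridlines, it crosses the x-axis at x ∈ {0, 1}; every point of the y-axis in the box is on the curve.
(c) Assembling these constraints gives the stated polynomial.

x^4 - 3*x*y^3 + 2*x^3 - 3*x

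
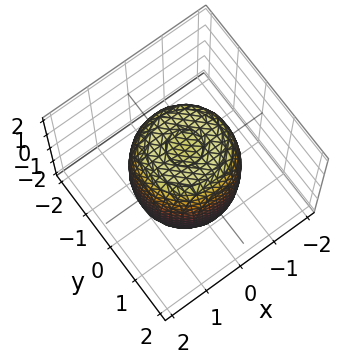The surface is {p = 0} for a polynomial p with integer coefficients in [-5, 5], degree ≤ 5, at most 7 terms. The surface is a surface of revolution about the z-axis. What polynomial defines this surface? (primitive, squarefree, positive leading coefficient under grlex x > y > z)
2*x^4 + 4*x^2*y^2 + 2*y^4 - 2*x^2 - 2*y^2 + z^2 - 2

First, the degree is 4 — the shape is more complex than any degree-3 surface.
Then, symmetry: the surface is invariant under rotation about z: p = q(x² + y², z).
Next, from the visible intercepts: a circular section at z = 1 has radius between 1 and 2.
Finally, together with the visible shape, these determine p as stated.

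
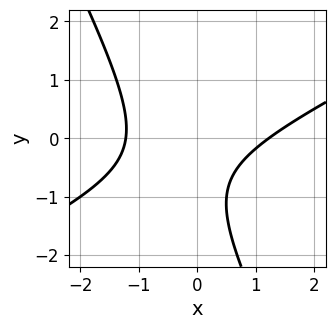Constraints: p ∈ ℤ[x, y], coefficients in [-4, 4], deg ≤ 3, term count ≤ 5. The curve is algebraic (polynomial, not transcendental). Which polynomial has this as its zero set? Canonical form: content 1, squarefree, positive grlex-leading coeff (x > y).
First, degree: a generic line meets the curve in up to 2 points, so deg p = 2.
Next, from the axis intercepts and sections: it misses every integer gridline on the y-axis.
Finally, matching integer coefficients to the picture gives p.

2*x^2 - 3*x*y - 2*y^2 - 3*y - 3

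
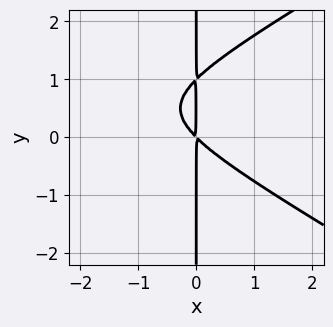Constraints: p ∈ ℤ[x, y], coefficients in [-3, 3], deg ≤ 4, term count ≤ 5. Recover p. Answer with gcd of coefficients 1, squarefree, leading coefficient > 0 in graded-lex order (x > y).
The degree is 3 — a generic line meets the curve in up to 3 points.
Against the integer gridlines: every point of the y-axis in the box is on the curve.
Assembling these constraints gives the stated polynomial.

x^3 - 3*x*y^2 + 3*x^2 + 3*x*y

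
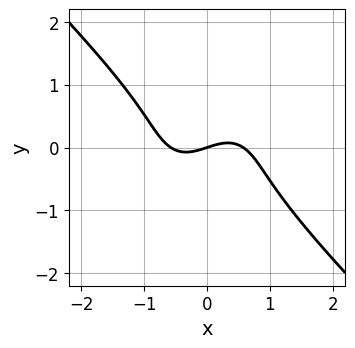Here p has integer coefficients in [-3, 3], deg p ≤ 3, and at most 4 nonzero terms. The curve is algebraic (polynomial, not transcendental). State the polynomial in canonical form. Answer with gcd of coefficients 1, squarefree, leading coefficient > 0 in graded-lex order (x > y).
3*x^3 + 3*y^3 - x + 3*y

First, deg p = 3. No degree-2 curve has this shape.
Next, from the visible intercepts: it crosses the x-axis at the gridline x = 0; one y-axis crossing is at y = 0.
Finally, solving for integer coefficients yields p as stated.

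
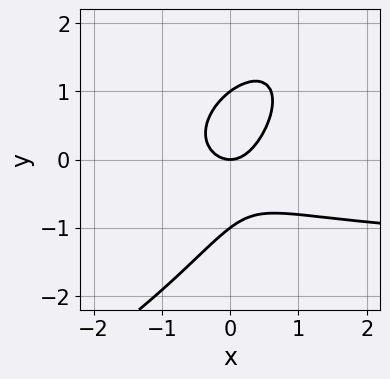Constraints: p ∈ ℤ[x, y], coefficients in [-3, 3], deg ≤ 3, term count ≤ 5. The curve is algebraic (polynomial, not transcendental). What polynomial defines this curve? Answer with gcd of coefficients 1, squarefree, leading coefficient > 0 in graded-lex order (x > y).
First, the degree is 3 — no degree-2 curve has this shape.
Then, observable constraints: the y-axis gridline crossings are at y ∈ {-1, 0, 1}; it meets the x-axis at x = 0 (among the integer gridlines).
Finally, together with the visible shape, these determine p as stated.

2*x^2*y - 3*x*y^2 + 2*y^3 + 3*x^2 - 2*y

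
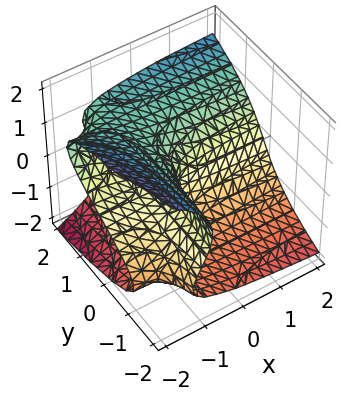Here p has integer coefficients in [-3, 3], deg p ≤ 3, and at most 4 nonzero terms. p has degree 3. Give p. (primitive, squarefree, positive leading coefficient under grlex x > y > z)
2*z^3 - 3*x*y + 3*x*z - 3*y

First, the degree is 3 — no degree-2 surface has this shape.
Then, from the axis intercepts and sections: every point of the x-axis in the box is on the surface; it crosses the y-axis at the gridline y = 0; it crosses the z-axis at the gridline z = 0.
Finally, matching integer coefficients to the picture gives p.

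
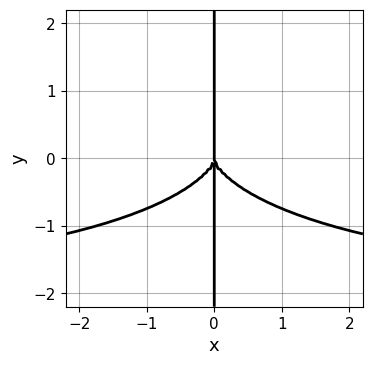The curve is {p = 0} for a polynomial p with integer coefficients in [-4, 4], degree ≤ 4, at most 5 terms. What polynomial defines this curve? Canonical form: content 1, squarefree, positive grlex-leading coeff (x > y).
x^3*y + 3*x*y^3 + 2*x^3

First, the degree is 4 — the shape is more complex than any degree-3 curve.
Next, reading off the gridlines: the visible y-axis segment lies entirely on the curve; it crosses the x-axis at the gridline x = 0.
Finally, these observations pin down the coefficients.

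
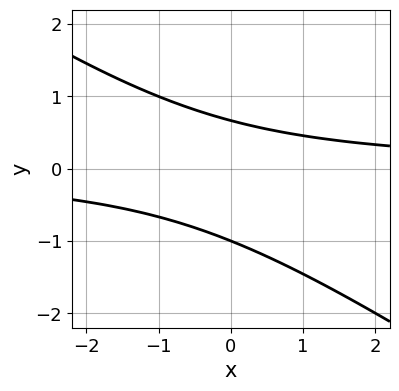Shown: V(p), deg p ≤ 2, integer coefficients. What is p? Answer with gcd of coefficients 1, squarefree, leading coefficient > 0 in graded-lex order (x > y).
2*x*y + 3*y^2 + y - 2

1. The degree is 2 — no degree-1 curve has this shape.
2. From the visible intercepts: it misses every integer gridline on the x-axis; it meets the y-axis at y = -1 (among the integer gridlines).
3. These observations pin down the coefficients.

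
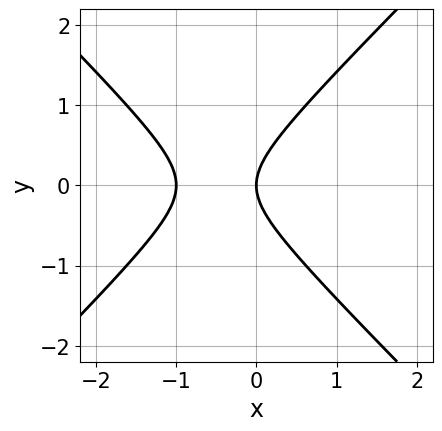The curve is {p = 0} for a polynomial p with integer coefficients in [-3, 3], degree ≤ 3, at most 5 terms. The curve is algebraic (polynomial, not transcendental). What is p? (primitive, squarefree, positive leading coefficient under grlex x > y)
(a) The degree is 2 — a generic line meets the curve in up to 2 points.
(b) Symmetries: the y ↦ −y reflection is a symmetry, so y appears only in even powers.
(c) Observable constraints: it meets the y-axis at y = 0 (among the integer gridlines); among the integer gridlines, it crosses the x-axis at x ∈ {-1, 0}.
(d) Solving for integer coefficients yields p as stated.

x^2 - y^2 + x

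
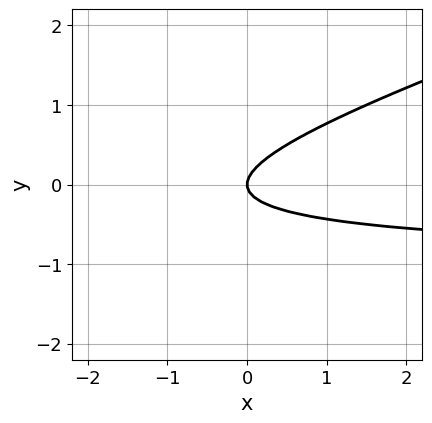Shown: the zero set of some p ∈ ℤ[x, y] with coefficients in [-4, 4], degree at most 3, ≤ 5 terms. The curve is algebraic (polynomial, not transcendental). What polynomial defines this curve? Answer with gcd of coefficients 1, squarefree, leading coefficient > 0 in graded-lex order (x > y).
(a) Degree: the shape is more complex than any degree-1 curve, so deg p = 2.
(b) Observable constraints: one x-axis crossing is at x = 0; it meets the y-axis at y = 0 (among the integer gridlines).
(c) These observations pin down the coefficients.

x*y - 3*y^2 + x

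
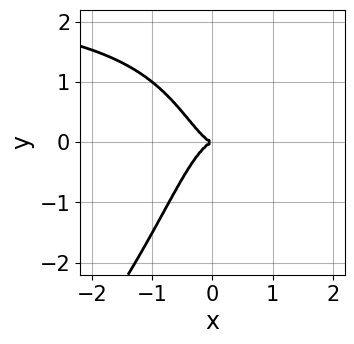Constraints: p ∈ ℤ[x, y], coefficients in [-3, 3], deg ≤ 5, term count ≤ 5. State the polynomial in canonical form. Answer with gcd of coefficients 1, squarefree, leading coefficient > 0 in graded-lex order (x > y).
x^3*y - x^2*y^2 - 3*x^3 - y^2

(a) deg p = 4. A generic line meets the curve in up to 4 points.
(b) Reading off the gridlines: one y-axis crossing is at y = 0; it crosses the x-axis at the gridline x = 0.
(c) These observations pin down the coefficients.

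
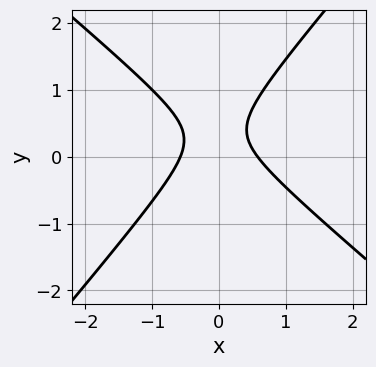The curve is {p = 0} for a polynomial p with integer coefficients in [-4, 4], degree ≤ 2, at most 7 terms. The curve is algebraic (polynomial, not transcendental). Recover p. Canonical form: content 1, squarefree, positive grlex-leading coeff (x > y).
3*x^2 + x*y - 3*y^2 + 2*y - 1

1. The degree is 2 — no degree-1 curve has this shape.
2. From the axis intercepts and sections: the curve avoids every integer y-axis point in the box.
3. Assembling these constraints gives the stated polynomial.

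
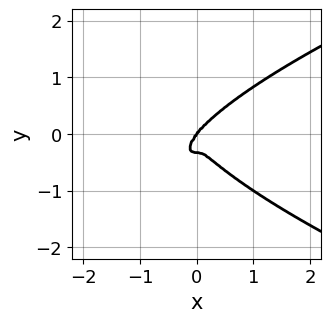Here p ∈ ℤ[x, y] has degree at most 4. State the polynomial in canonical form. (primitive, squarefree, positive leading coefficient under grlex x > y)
3*y^4 - 2*x^3 + y^3

deg p = 4. A generic line meets the curve in up to 4 points.
From the visible intercepts: one y-axis crossing is at y = 0; it meets the x-axis at x = 0 (among the integer gridlines).
Assembling these constraints gives the stated polynomial.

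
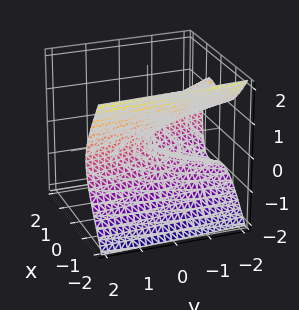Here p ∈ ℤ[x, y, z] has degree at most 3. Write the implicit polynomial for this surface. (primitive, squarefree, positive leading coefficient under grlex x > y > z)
2*x^3 - x*z^2 - x^2 + 2*z^2 + y

First, deg p = 3. A generic line meets the surface in up to 3 points.
Then, reading off the gridlines: it meets the y-axis at y = 0 (among the integer gridlines); one z-axis crossing is at z = 0.
Finally, solving for integer coefficients yields p as stated.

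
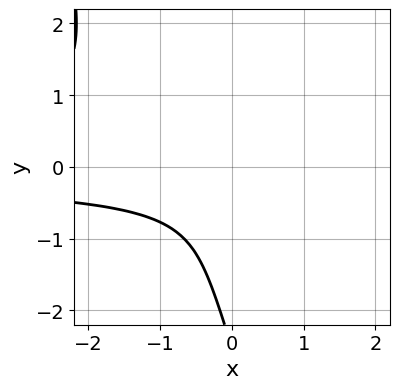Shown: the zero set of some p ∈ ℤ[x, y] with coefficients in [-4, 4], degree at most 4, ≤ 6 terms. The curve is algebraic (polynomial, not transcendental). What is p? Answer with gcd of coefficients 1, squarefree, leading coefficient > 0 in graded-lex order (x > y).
First, the degree is 3 — a generic line meets the curve in up to 3 points.
Then, from the axis intercepts and sections: it misses every integer gridline on the y-axis; the curve avoids every integer x-axis point in the box.
Finally, fitting integer coefficients to these (and the overall shape) gives p.

3*x*y^2 + y^3 + 3*y^2 + 2*y + 2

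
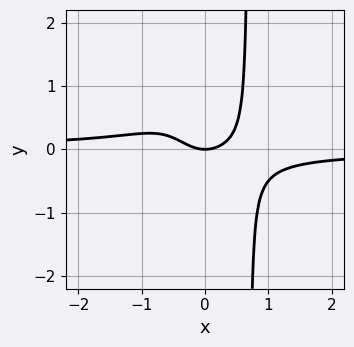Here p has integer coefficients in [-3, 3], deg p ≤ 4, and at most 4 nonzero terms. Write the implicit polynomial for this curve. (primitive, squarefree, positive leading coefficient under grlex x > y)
(a) deg p = 4.
(b) Reading off the gridlines: one x-axis crossing is at x = 0; one y-axis crossing is at y = 0.
(c) Solving for integer coefficients yields p as stated.

3*x^3*y + x^2 - y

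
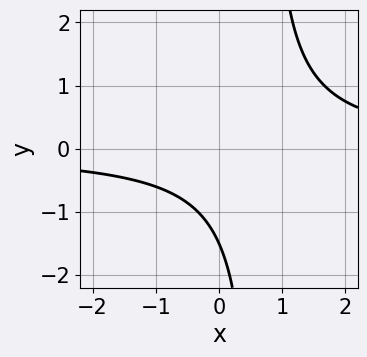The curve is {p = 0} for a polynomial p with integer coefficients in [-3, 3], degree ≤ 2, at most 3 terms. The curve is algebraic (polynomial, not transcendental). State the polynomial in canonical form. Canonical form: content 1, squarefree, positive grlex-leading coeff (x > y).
First, the degree is 2 — the shape is more complex than any degree-1 curve.
Next, from the axis intercepts and sections: the curve avoids every integer x-axis point in the box.
Finally, fitting integer coefficients to these (and the overall shape) gives p.

3*x*y - 2*y - 3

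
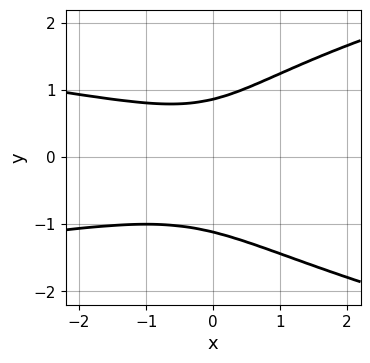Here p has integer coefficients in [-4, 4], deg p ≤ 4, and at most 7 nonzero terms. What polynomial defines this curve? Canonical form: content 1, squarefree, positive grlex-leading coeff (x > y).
First, deg p = 4. The shape is more complex than any degree-3 curve.
Next, from the axis intercepts and sections: no x-intercept at any integer in the box.
Finally, the integer polynomial consistent with all of this is the stated p.

2*y^4 - 2*x*y^2 - x^2 + y - 2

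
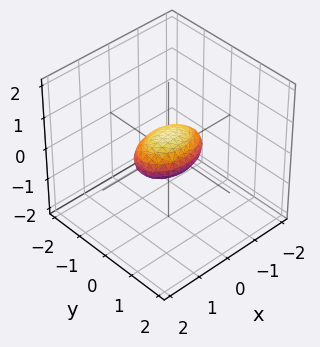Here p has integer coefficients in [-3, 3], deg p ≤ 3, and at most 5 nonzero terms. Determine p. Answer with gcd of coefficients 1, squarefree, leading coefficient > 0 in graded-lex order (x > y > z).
x^2 + 2*y^2 + 3*z^2 - 1

1. Degree: a closed, bounded, convex surface; a quadric, so deg p = 2.
2. Symmetries: the x ↦ −x reflection is a symmetry, so x appears only in even powers; the y ↦ −y reflection is a symmetry, so y appears only in even powers; it's symmetric under z → −z, forcing even powers of z.
3. From the axis intercepts and sections: among the integer gridlines, it crosses the x-axis at x ∈ {-1, 1}.
4. Assembling these constraints gives the stated polynomial.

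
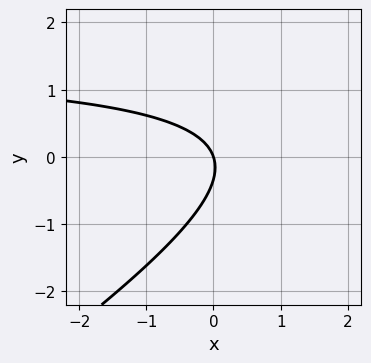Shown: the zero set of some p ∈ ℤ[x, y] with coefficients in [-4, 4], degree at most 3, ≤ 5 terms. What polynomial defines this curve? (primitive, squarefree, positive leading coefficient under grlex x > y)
(a) Degree: the shape is more complex than any degree-1 curve, so deg p = 2.
(b) Reading off the gridlines: it meets the y-axis at y = 0 (among the integer gridlines); it meets the x-axis at x = 0 (among the integer gridlines).
(c) Fitting integer coefficients to these (and the overall shape) gives p.

2*x*y - 3*y^2 - 3*x - y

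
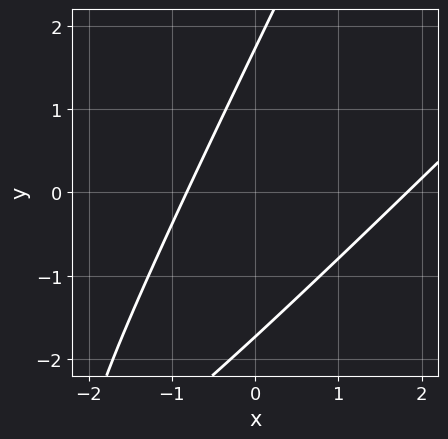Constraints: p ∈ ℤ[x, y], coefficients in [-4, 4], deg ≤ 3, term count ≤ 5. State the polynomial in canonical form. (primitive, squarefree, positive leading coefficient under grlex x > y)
First, the degree is 2 — the shape is more complex than any degree-1 curve.
Finally, putting this together gives p.

2*x^2 - 3*x*y + y^2 - 2*x - 3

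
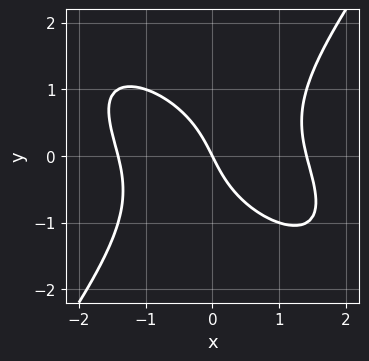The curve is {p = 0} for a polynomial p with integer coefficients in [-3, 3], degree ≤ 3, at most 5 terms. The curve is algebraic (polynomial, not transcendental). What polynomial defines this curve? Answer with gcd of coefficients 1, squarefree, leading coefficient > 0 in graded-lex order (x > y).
x^3 + x^2*y - y^3 - 2*x - y

(a) Degree: no degree-2 curve has this shape, so deg p = 3.
(b) From the visible intercepts: one x-axis crossing is at x = 0; it crosses the y-axis at the gridline y = 0.
(c) Matching integer coefficients to the picture gives p.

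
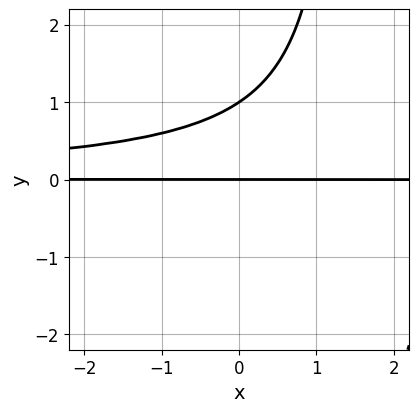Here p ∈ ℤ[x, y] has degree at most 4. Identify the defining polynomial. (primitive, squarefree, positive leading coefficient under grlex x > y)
2*x*y^2 - 3*y^2 + 3*y

First, the degree is 3 — no degree-2 curve has this shape.
Then, from the visible intercepts: the visible x-axis segment lies entirely on the curve; among the integer gridlines, it crosses the y-axis at y ∈ {0, 1}.
Finally, these observations pin down the coefficients.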